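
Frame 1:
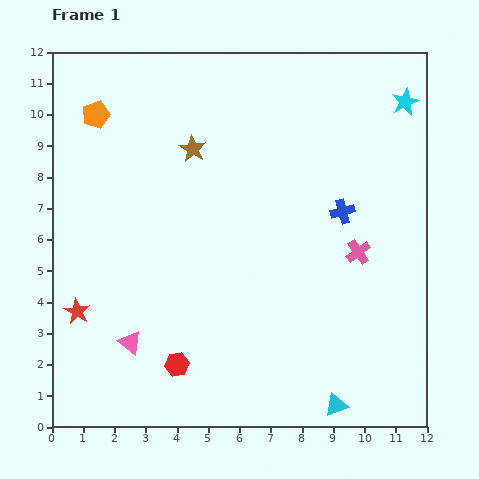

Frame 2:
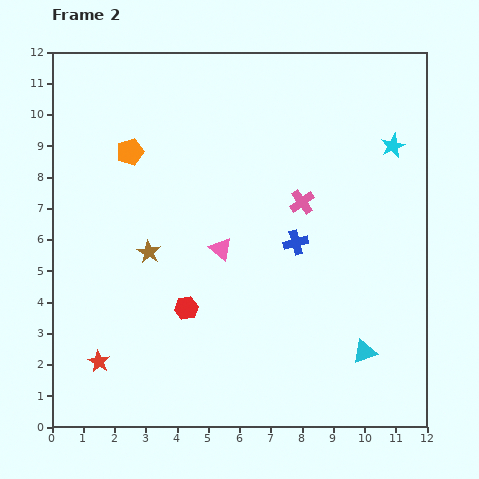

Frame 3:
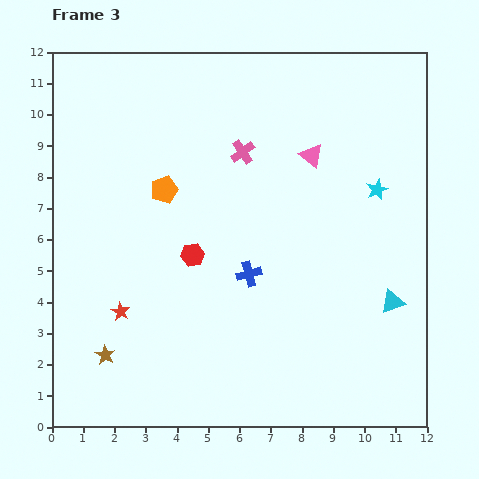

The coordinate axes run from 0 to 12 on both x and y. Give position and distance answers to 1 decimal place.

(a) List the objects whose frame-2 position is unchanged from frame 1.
none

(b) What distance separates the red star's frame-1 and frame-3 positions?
1.4

The red star moved from (0.8, 3.7) to (2.2, 3.7), a distance of √(1.4² + 0.0²) ≈ 1.4.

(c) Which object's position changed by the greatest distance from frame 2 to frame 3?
the pink triangle

(moved 4.2; next 3.6)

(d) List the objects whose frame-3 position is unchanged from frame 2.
none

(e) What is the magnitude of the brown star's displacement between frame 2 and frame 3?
3.6

The brown star moved from (3.1, 5.6) to (1.7, 2.3), a distance of √(1.4² + 3.3²) ≈ 3.6.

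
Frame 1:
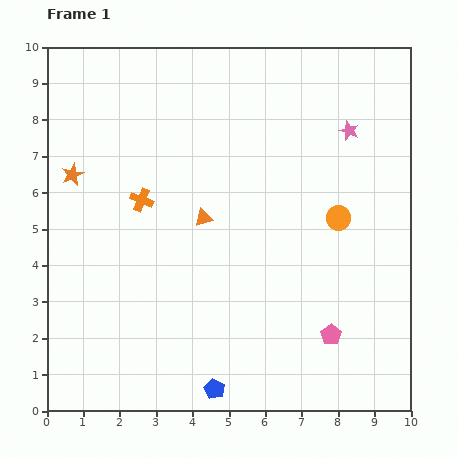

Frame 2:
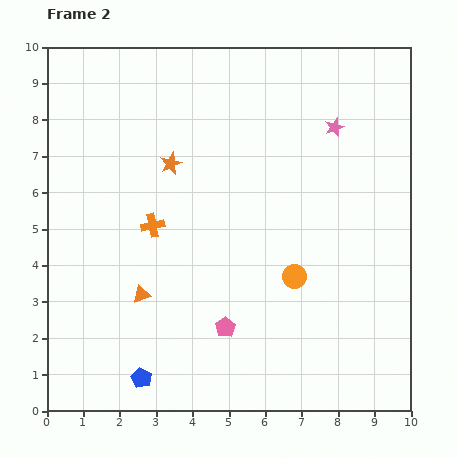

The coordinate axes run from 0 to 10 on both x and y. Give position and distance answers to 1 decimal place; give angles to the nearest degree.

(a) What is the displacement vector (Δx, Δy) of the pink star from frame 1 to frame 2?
(-0.4, 0.1)

The pink star was at (8.3, 7.7) in frame 1 and (7.9, 7.8) in frame 2.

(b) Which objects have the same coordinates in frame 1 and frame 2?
none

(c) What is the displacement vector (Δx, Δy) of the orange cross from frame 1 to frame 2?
(0.3, -0.7)

The orange cross was at (2.6, 5.8) in frame 1 and (2.9, 5.1) in frame 2.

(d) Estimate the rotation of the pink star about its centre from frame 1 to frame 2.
30° clockwise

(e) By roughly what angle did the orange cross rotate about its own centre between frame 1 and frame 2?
35° counter-clockwise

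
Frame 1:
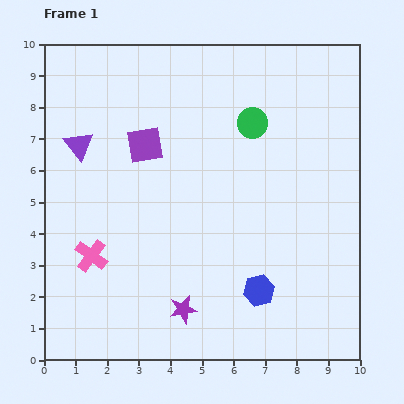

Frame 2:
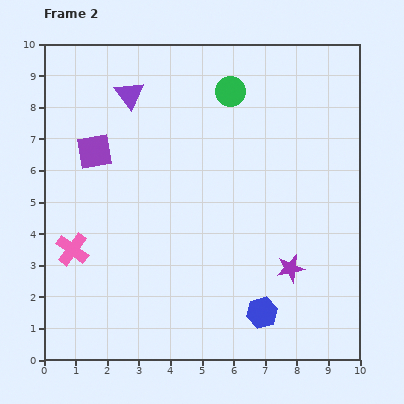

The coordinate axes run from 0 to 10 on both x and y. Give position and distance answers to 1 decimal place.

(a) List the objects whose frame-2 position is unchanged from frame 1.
none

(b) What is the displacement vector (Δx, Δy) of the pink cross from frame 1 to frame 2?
(-0.6, 0.2)

The pink cross was at (1.5, 3.3) in frame 1 and (0.9, 3.5) in frame 2.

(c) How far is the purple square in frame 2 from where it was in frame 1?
1.6

The purple square moved from (3.2, 6.8) to (1.6, 6.6), a distance of √(1.6² + 0.2²) ≈ 1.6.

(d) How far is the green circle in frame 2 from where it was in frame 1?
1.2

The green circle moved from (6.6, 7.5) to (5.9, 8.5), a distance of √(0.7² + 1.0²) ≈ 1.2.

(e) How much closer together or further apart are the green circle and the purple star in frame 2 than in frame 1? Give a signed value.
-0.4

Distance in frame 1: 6.3. Distance in frame 2: 5.9.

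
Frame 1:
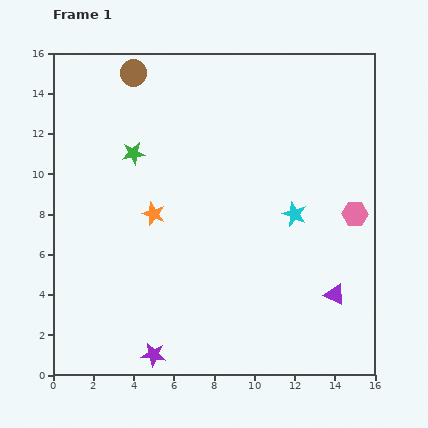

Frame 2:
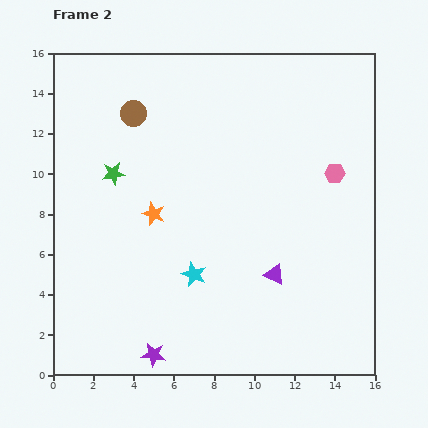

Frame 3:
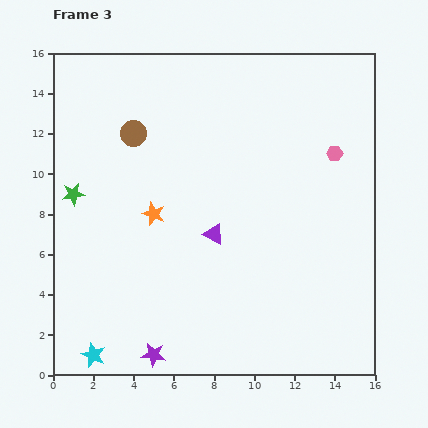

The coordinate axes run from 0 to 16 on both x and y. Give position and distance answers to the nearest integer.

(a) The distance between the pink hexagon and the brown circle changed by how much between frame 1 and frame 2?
-3

Distance in frame 1: 13. Distance in frame 2: 10.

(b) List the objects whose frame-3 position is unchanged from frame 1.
the orange star, the purple star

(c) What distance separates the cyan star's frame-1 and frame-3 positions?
12

The cyan star moved from (12, 8) to (2, 1), a distance of √(10² + 7²) ≈ 12.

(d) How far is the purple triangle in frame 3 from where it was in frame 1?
7

The purple triangle moved from (14, 4) to (8, 7), a distance of √(6² + 3²) ≈ 7.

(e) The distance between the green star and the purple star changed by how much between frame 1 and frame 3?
-1

Distance in frame 1: 10. Distance in frame 3: 9.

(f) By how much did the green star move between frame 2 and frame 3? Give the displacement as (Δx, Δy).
(-2, -1)

The green star was at (3, 10) in frame 2 and (1, 9) in frame 3.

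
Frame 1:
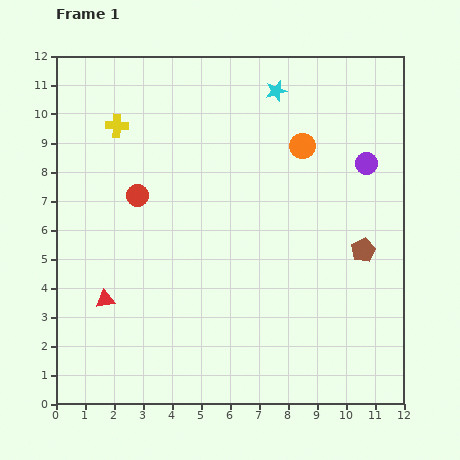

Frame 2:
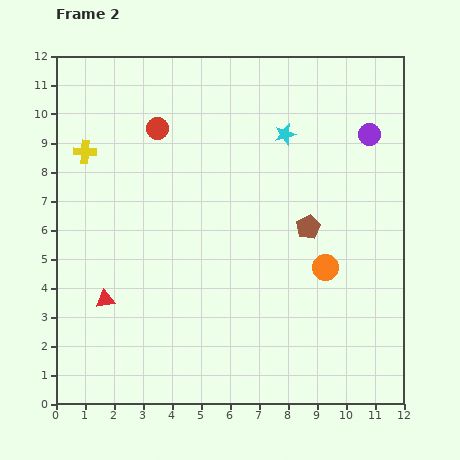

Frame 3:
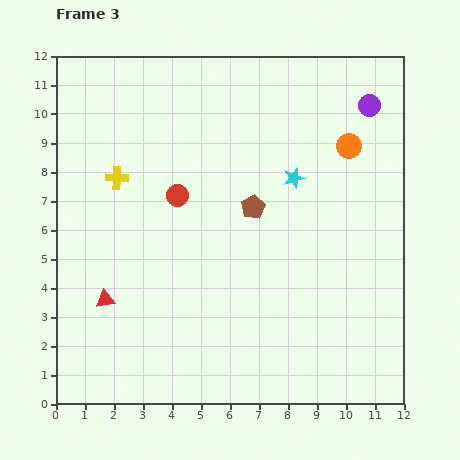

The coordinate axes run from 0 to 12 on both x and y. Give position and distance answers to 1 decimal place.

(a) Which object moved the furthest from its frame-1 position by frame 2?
the orange circle

(moved 4.3; next 2.4)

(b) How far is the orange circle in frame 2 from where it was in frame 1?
4.3

The orange circle moved from (8.5, 8.9) to (9.3, 4.7), a distance of √(0.8² + 4.2²) ≈ 4.3.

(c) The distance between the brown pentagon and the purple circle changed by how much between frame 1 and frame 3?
+2.3

Distance in frame 1: 3.0. Distance in frame 3: 5.3.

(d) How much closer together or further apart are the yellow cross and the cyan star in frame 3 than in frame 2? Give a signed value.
-0.8

Distance in frame 2: 6.9. Distance in frame 3: 6.1.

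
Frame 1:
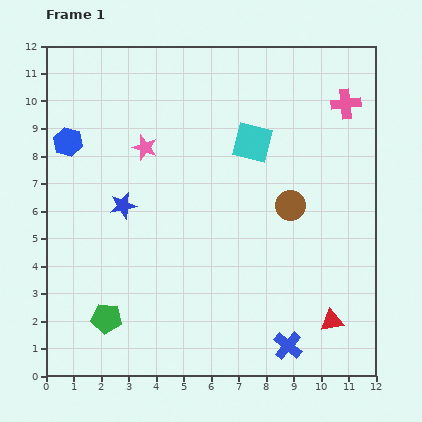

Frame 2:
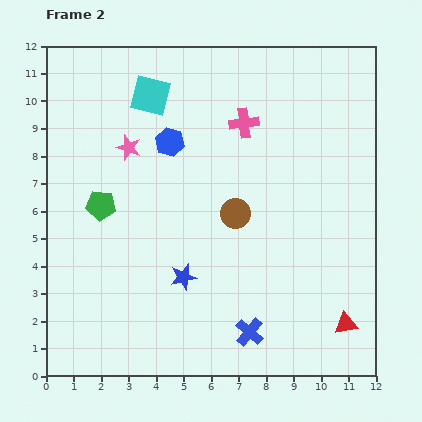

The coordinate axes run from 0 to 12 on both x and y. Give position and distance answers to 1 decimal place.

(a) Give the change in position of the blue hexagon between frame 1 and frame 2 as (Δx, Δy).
(3.7, 0.0)

The blue hexagon was at (0.8, 8.5) in frame 1 and (4.5, 8.5) in frame 2.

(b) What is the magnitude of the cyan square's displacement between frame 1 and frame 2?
4.1

The cyan square moved from (7.5, 8.5) to (3.8, 10.2), a distance of √(3.7² + 1.7²) ≈ 4.1.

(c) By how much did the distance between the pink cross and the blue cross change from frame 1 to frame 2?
-1.4

Distance in frame 1: 9.0. Distance in frame 2: 7.6.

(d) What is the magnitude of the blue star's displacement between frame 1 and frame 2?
3.4

The blue star moved from (2.8, 6.2) to (5.0, 3.6), a distance of √(2.2² + 2.6²) ≈ 3.4.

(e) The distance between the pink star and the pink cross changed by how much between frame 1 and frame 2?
-3.2

Distance in frame 1: 7.5. Distance in frame 2: 4.3.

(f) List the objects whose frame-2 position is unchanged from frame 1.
none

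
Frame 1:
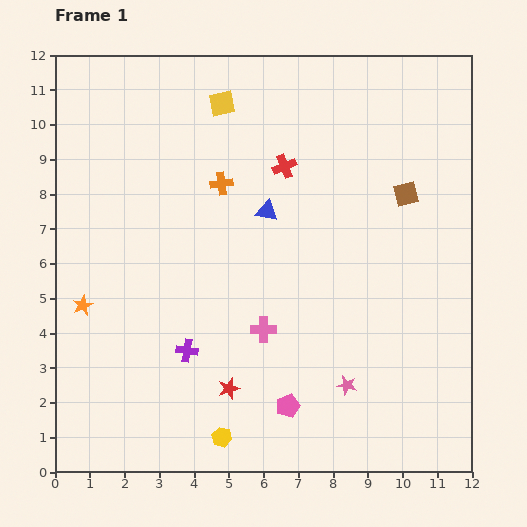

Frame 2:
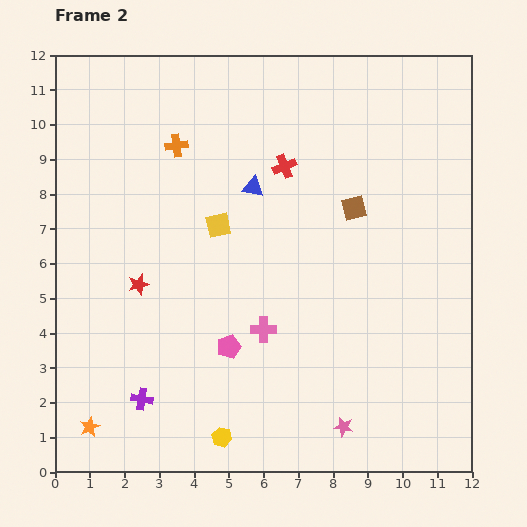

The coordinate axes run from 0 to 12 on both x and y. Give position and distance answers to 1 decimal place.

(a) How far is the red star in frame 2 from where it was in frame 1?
4.0

The red star moved from (5.0, 2.4) to (2.4, 5.4), a distance of √(2.6² + 3.0²) ≈ 4.0.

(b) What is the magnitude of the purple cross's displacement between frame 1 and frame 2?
1.9

The purple cross moved from (3.8, 3.5) to (2.5, 2.1), a distance of √(1.3² + 1.4²) ≈ 1.9.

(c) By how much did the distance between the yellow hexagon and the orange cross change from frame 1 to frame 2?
+1.2

Distance in frame 1: 7.3. Distance in frame 2: 8.5.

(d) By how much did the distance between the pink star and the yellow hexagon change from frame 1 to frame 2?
-0.4

Distance in frame 1: 3.9. Distance in frame 2: 3.5.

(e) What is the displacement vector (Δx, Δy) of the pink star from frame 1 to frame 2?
(-0.1, -1.2)

The pink star was at (8.4, 2.5) in frame 1 and (8.3, 1.3) in frame 2.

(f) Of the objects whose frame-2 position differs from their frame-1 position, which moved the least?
the blue triangle

(moved 0.8)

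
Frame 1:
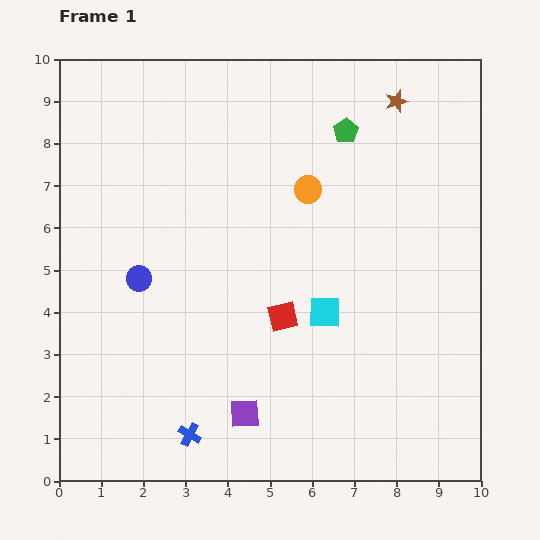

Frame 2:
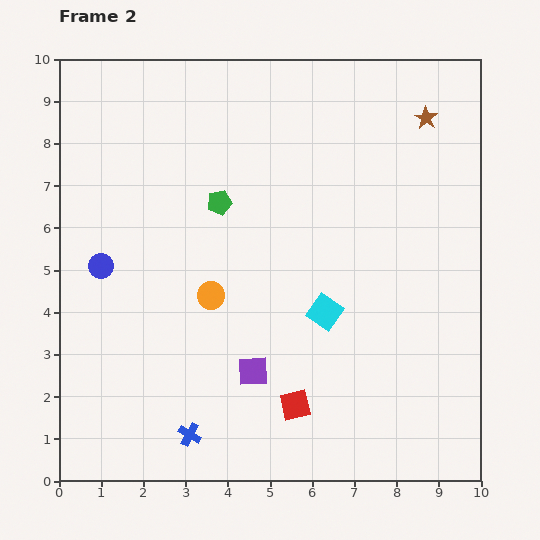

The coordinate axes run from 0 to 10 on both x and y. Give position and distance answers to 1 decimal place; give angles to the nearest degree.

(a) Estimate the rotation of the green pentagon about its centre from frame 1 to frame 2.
21° clockwise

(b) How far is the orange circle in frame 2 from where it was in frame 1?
3.4

The orange circle moved from (5.9, 6.9) to (3.6, 4.4), a distance of √(2.3² + 2.5²) ≈ 3.4.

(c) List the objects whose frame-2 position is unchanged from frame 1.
the blue cross, the cyan square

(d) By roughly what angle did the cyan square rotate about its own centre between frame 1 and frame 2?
34° clockwise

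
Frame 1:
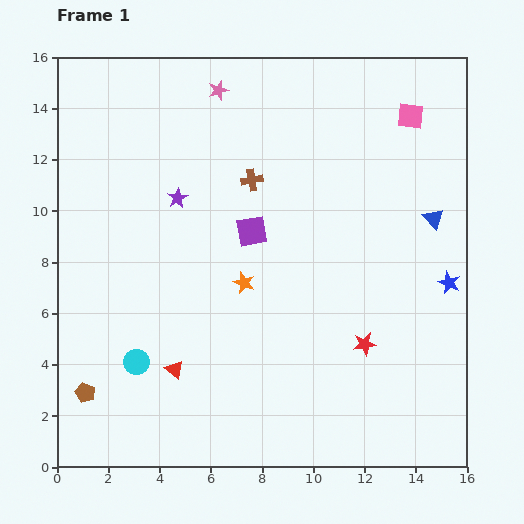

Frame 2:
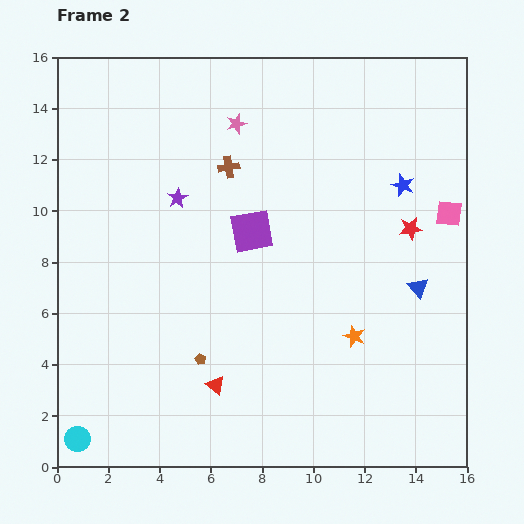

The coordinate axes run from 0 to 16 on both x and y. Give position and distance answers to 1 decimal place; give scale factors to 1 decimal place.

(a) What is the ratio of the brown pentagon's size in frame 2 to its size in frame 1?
0.6×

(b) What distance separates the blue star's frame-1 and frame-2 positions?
4.2

The blue star moved from (15.3, 7.2) to (13.5, 11.0), a distance of √(1.8² + 3.8²) ≈ 4.2.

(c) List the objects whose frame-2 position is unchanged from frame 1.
the purple square, the purple star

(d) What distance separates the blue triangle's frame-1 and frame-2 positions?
2.8

The blue triangle moved from (14.7, 9.7) to (14.1, 7.0), a distance of √(0.6² + 2.7²) ≈ 2.8.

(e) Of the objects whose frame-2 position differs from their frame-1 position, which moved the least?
the brown cross

(moved 1.0)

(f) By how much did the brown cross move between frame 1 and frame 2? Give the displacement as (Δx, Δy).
(-0.9, 0.5)

The brown cross was at (7.6, 11.2) in frame 1 and (6.7, 11.7) in frame 2.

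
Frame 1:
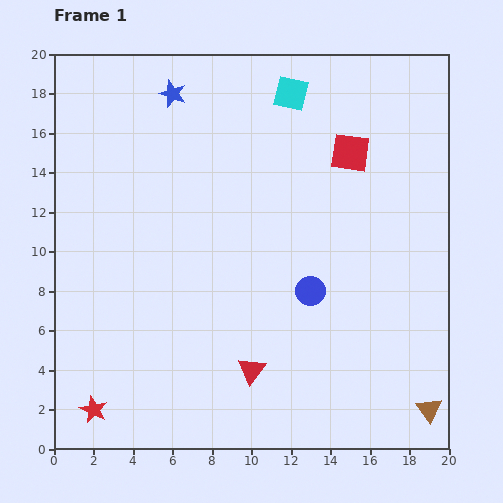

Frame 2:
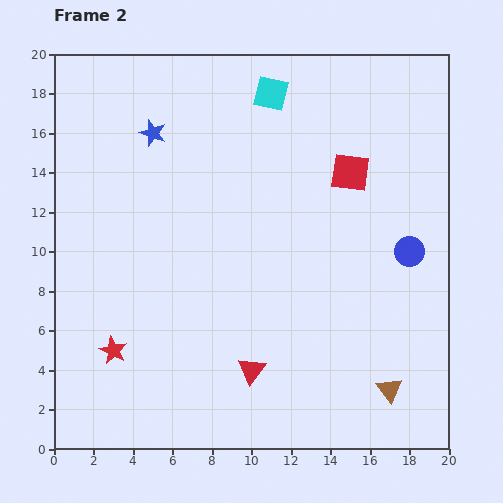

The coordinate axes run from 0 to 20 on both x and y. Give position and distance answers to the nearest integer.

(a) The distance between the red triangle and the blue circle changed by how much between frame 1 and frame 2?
+5

Distance in frame 1: 5. Distance in frame 2: 10.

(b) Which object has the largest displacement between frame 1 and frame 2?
the blue circle

(moved 5; next 3)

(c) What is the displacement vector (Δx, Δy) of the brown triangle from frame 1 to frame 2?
(-2, 1)

The brown triangle was at (19, 2) in frame 1 and (17, 3) in frame 2.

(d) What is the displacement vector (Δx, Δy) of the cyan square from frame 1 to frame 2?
(-1, 0)

The cyan square was at (12, 18) in frame 1 and (11, 18) in frame 2.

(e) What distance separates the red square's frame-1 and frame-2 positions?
1

The red square moved from (15, 15) to (15, 14), a distance of √(0² + 1²) ≈ 1.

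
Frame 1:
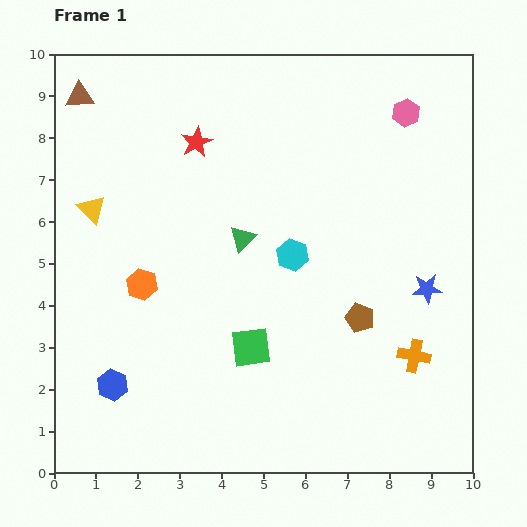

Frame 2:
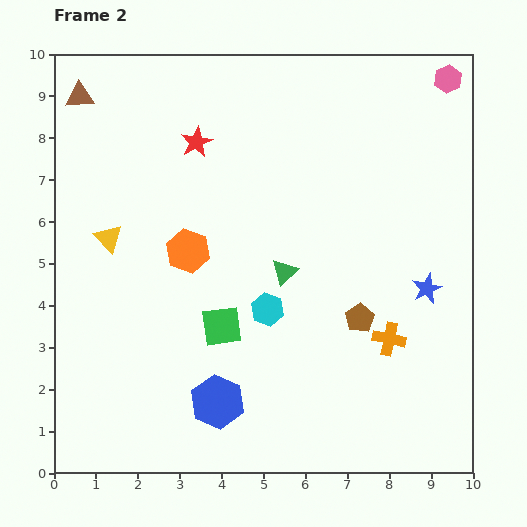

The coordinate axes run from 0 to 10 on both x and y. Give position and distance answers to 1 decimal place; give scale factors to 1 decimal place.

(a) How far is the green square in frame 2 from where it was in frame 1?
0.9

The green square moved from (4.7, 3.0) to (4.0, 3.5), a distance of √(0.7² + 0.5²) ≈ 0.9.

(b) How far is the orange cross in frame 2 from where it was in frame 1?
0.7

The orange cross moved from (8.6, 2.8) to (8.0, 3.2), a distance of √(0.6² + 0.4²) ≈ 0.7.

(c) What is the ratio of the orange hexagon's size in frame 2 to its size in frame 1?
1.4×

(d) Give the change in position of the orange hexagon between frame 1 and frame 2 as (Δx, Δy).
(1.1, 0.8)

The orange hexagon was at (2.1, 4.5) in frame 1 and (3.2, 5.3) in frame 2.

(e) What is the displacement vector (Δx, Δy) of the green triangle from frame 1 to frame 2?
(1.0, -0.8)

The green triangle was at (4.5, 5.6) in frame 1 and (5.5, 4.8) in frame 2.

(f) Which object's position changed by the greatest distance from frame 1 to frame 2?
the blue hexagon

(moved 2.5; next 1.4)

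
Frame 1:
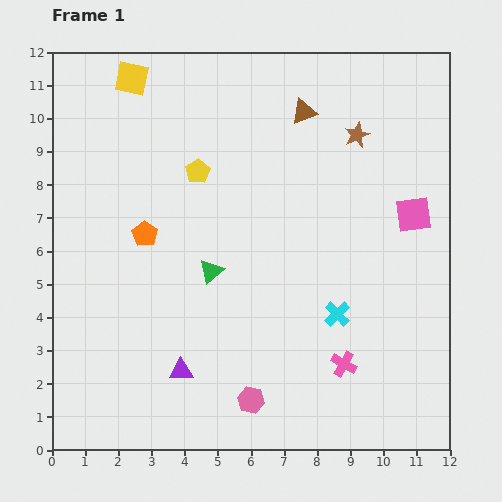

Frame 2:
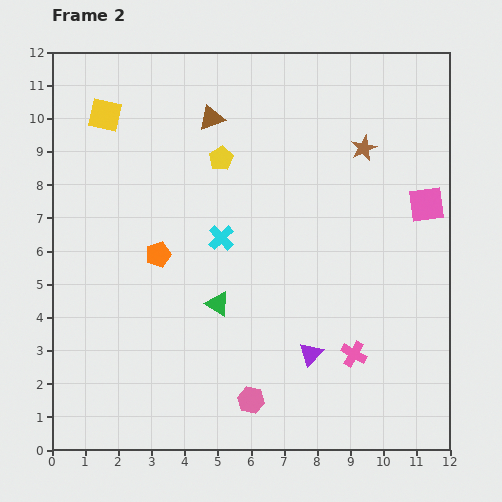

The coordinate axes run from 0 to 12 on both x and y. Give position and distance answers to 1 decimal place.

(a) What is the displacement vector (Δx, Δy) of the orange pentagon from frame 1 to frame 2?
(0.4, -0.6)

The orange pentagon was at (2.8, 6.5) in frame 1 and (3.2, 5.9) in frame 2.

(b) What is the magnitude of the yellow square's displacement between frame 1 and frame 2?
1.4

The yellow square moved from (2.4, 11.2) to (1.6, 10.1), a distance of √(0.8² + 1.1²) ≈ 1.4.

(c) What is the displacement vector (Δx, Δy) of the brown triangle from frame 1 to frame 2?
(-2.8, -0.2)

The brown triangle was at (7.6, 10.2) in frame 1 and (4.8, 10.0) in frame 2.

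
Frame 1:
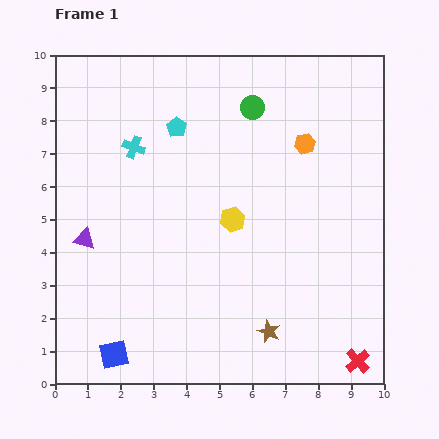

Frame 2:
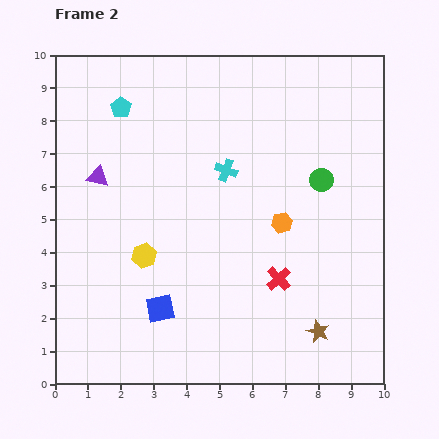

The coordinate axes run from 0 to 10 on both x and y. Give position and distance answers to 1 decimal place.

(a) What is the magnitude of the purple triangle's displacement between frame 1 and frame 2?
1.9

The purple triangle moved from (0.9, 4.4) to (1.3, 6.3), a distance of √(0.4² + 1.9²) ≈ 1.9.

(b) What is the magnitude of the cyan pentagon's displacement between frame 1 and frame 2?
1.8

The cyan pentagon moved from (3.7, 7.8) to (2.0, 8.4), a distance of √(1.7² + 0.6²) ≈ 1.8.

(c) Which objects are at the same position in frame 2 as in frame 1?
none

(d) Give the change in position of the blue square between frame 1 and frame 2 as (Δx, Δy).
(1.4, 1.4)

The blue square was at (1.8, 0.9) in frame 1 and (3.2, 2.3) in frame 2.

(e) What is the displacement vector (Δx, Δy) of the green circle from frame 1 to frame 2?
(2.1, -2.2)

The green circle was at (6.0, 8.4) in frame 1 and (8.1, 6.2) in frame 2.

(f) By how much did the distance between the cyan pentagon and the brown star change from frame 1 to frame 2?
+2.3

Distance in frame 1: 6.8. Distance in frame 2: 9.1.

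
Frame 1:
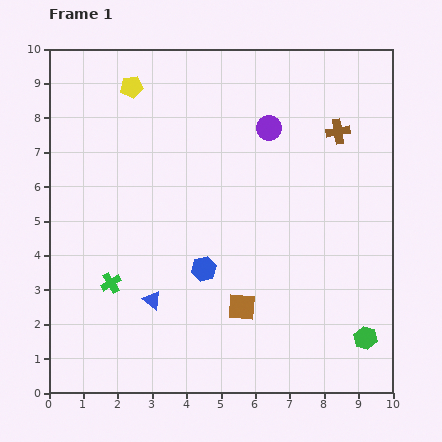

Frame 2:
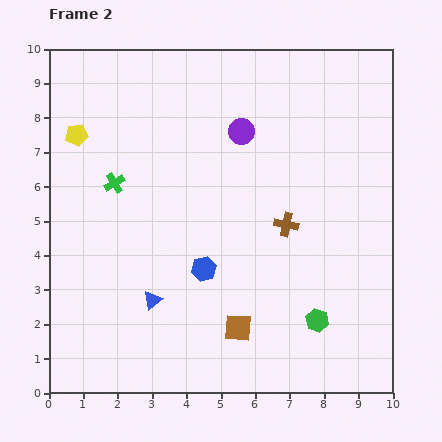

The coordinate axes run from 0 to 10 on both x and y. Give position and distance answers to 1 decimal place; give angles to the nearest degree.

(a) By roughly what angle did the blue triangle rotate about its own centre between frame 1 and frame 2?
45° clockwise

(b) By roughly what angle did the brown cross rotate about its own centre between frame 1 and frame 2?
21° clockwise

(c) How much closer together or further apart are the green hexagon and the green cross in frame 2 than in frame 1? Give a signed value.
-0.5

Distance in frame 1: 7.6. Distance in frame 2: 7.1.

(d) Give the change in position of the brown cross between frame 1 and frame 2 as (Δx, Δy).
(-1.5, -2.7)

The brown cross was at (8.4, 7.6) in frame 1 and (6.9, 4.9) in frame 2.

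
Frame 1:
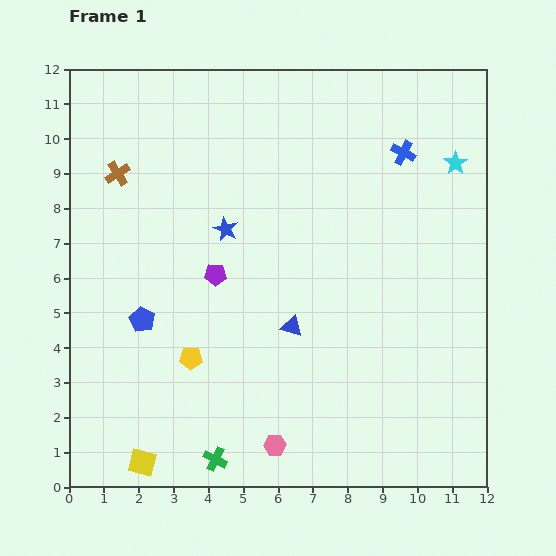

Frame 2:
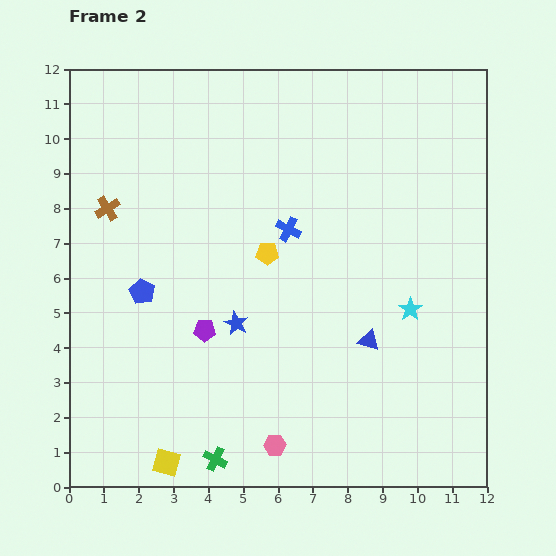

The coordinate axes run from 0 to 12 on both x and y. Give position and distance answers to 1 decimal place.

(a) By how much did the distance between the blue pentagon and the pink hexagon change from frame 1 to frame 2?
+0.6

Distance in frame 1: 5.2. Distance in frame 2: 5.8.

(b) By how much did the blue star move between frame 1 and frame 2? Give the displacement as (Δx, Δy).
(0.3, -2.7)

The blue star was at (4.5, 7.4) in frame 1 and (4.8, 4.7) in frame 2.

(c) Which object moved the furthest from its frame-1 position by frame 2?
the cyan star

(moved 4.4; next 4.0)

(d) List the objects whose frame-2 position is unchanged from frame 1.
the green cross, the pink hexagon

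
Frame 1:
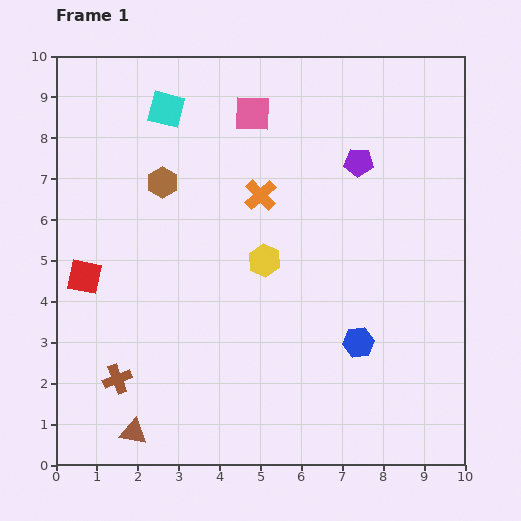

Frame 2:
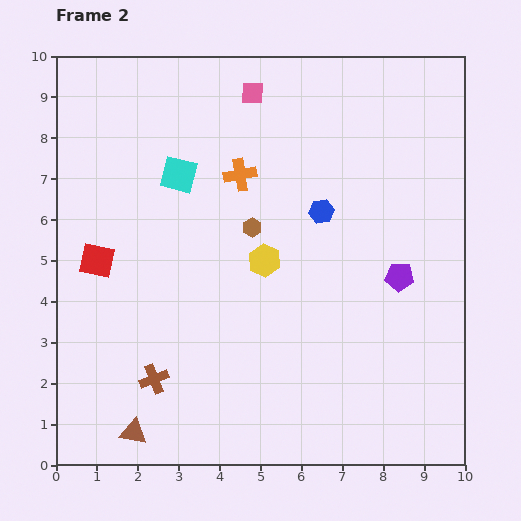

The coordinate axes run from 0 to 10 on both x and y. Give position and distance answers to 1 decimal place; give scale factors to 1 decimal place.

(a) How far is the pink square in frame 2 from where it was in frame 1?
0.5

The pink square moved from (4.8, 8.6) to (4.8, 9.1), a distance of √(0.0² + 0.5²) ≈ 0.5.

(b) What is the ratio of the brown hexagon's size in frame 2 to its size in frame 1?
0.6×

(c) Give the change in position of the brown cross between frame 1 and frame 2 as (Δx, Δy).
(0.9, 0.0)

The brown cross was at (1.5, 2.1) in frame 1 and (2.4, 2.1) in frame 2.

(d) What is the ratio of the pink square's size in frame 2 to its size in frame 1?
0.6×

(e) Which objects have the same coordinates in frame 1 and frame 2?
the brown triangle, the yellow hexagon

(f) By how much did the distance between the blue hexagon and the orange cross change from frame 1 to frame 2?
-2.1

Distance in frame 1: 4.3. Distance in frame 2: 2.2.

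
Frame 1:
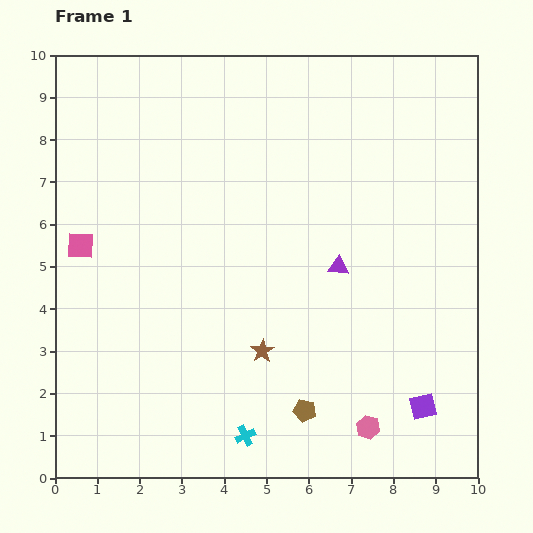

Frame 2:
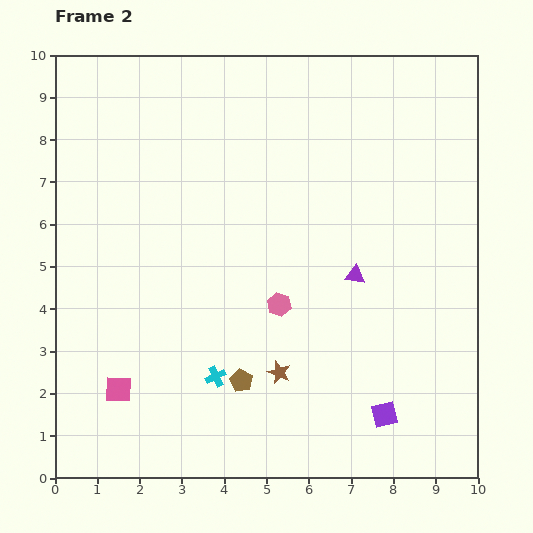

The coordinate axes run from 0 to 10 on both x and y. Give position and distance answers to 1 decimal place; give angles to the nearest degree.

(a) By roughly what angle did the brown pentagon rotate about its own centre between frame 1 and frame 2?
18° clockwise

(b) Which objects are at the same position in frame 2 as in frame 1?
none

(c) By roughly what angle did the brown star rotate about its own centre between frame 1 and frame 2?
19° counter-clockwise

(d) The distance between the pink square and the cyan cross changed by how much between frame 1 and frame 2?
-3.7

Distance in frame 1: 6.0. Distance in frame 2: 2.3.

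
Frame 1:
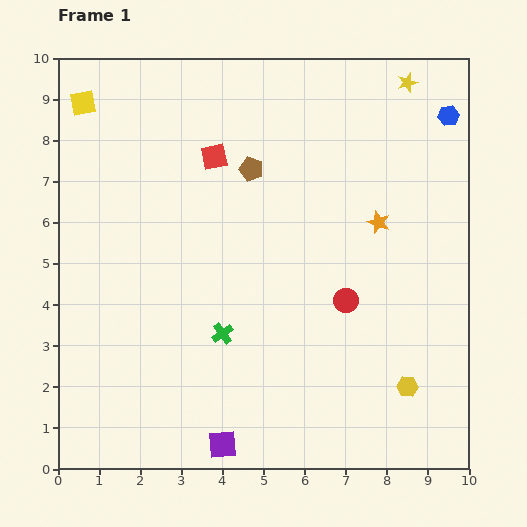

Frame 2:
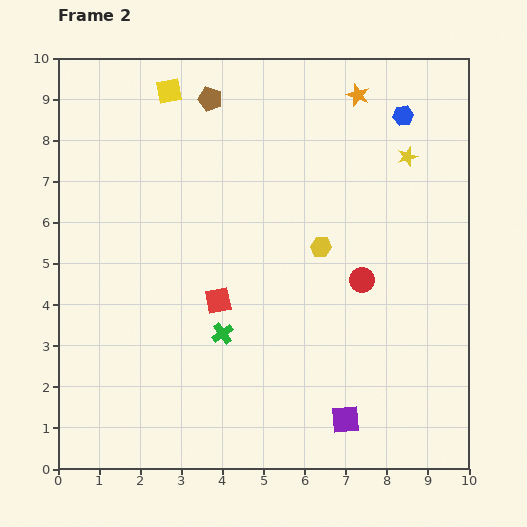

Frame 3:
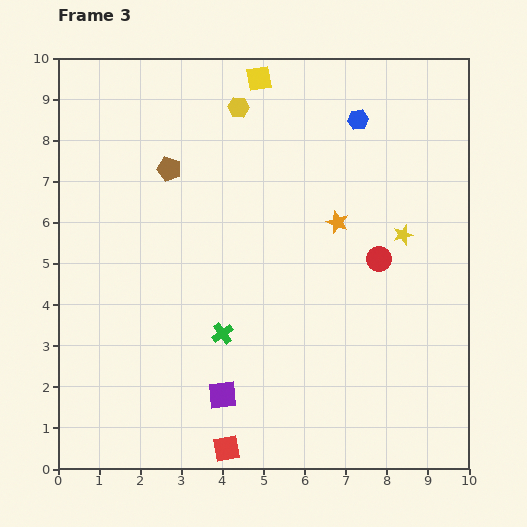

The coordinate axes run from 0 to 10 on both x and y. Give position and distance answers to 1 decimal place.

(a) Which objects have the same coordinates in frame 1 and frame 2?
the green cross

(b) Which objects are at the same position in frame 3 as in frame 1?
the green cross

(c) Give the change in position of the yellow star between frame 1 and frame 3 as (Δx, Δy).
(-0.1, -3.7)

The yellow star was at (8.5, 9.4) in frame 1 and (8.4, 5.7) in frame 3.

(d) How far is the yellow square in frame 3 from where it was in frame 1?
4.3

The yellow square moved from (0.6, 8.9) to (4.9, 9.5), a distance of √(4.3² + 0.6²) ≈ 4.3.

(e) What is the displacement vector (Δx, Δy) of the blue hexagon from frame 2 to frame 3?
(-1.1, -0.1)

The blue hexagon was at (8.4, 8.6) in frame 2 and (7.3, 8.5) in frame 3.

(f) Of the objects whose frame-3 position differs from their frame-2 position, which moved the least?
the red circle

(moved 0.6)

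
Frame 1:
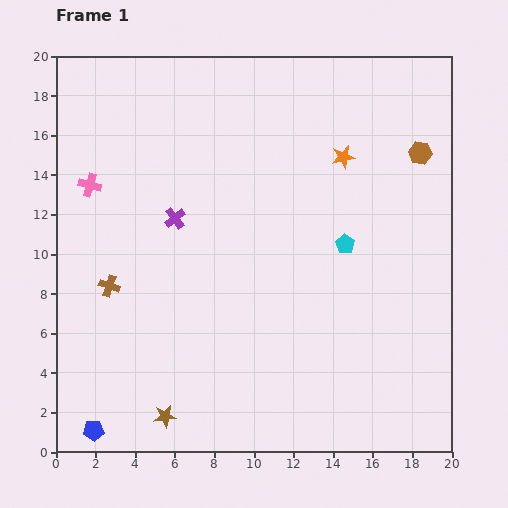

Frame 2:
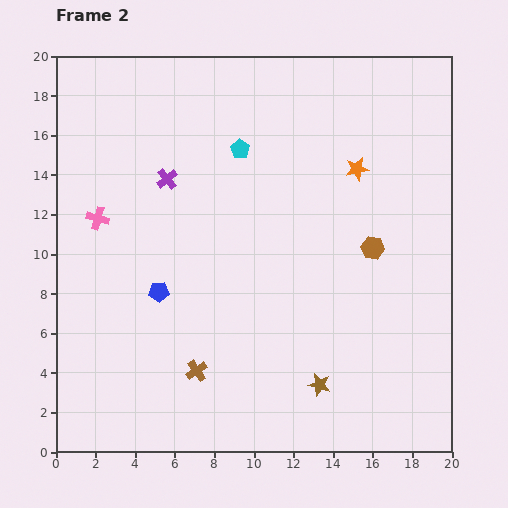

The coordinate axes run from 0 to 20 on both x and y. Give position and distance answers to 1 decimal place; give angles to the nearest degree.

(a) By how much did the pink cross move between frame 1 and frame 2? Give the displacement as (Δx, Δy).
(0.4, -1.7)

The pink cross was at (1.7, 13.5) in frame 1 and (2.1, 11.8) in frame 2.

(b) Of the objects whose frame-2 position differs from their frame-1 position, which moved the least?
the orange star

(moved 0.9)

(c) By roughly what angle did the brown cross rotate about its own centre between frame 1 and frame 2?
38° clockwise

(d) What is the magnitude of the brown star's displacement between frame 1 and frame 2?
8.0

The brown star moved from (5.5, 1.8) to (13.3, 3.4), a distance of √(7.8² + 1.6²) ≈ 8.0.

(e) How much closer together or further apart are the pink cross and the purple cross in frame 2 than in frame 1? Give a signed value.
-0.6

Distance in frame 1: 4.6. Distance in frame 2: 4.0.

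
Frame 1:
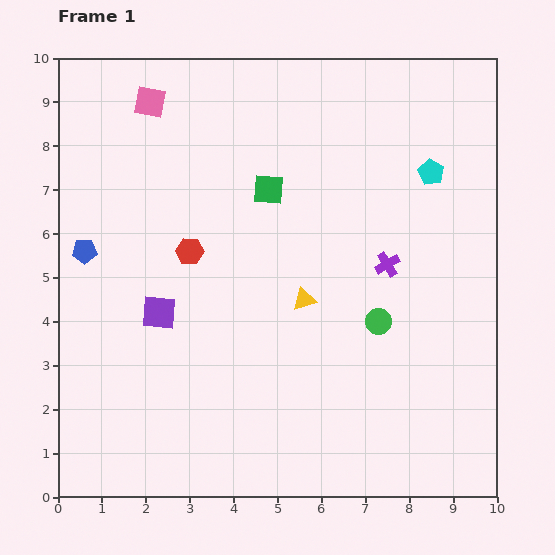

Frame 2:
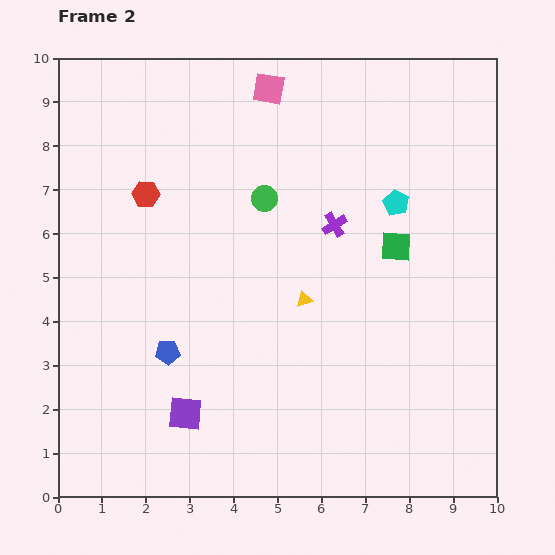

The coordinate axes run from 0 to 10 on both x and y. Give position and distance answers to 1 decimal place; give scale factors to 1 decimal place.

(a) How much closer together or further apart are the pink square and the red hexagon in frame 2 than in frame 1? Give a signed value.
+0.2

Distance in frame 1: 3.5. Distance in frame 2: 3.7.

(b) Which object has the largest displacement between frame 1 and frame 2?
the green circle

(moved 3.8; next 3.2)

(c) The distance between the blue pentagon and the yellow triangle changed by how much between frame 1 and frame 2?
-1.8

Distance in frame 1: 5.1. Distance in frame 2: 3.3.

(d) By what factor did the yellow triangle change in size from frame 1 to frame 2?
0.7×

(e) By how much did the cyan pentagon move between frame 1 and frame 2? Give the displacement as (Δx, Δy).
(-0.8, -0.7)

The cyan pentagon was at (8.5, 7.4) in frame 1 and (7.7, 6.7) in frame 2.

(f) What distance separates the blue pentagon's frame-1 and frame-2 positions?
3.0

The blue pentagon moved from (0.6, 5.6) to (2.5, 3.3), a distance of √(1.9² + 2.3²) ≈ 3.0.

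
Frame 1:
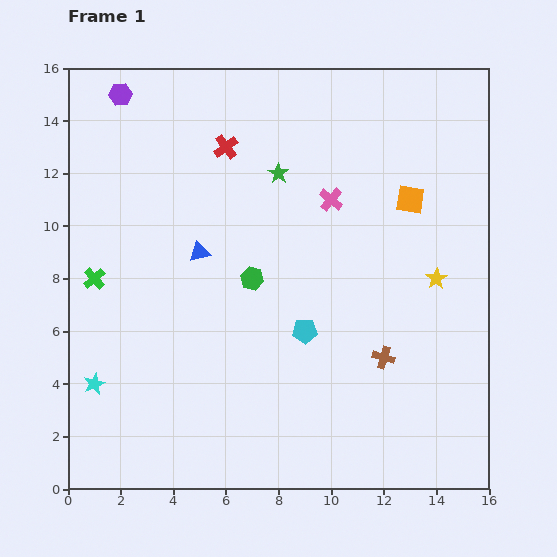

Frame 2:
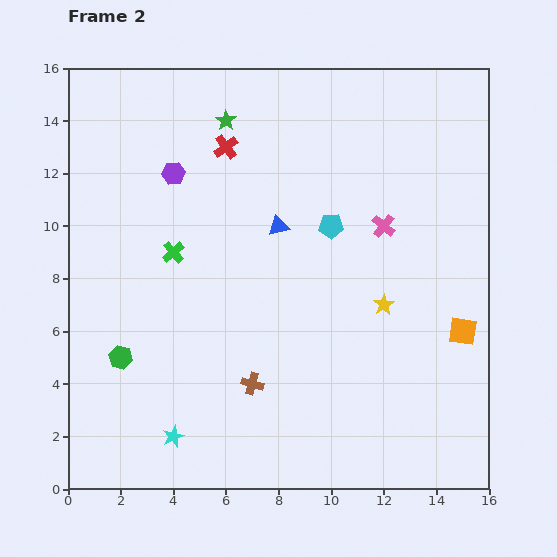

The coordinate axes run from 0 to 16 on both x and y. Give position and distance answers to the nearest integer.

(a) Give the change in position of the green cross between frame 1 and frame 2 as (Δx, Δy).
(3, 1)

The green cross was at (1, 8) in frame 1 and (4, 9) in frame 2.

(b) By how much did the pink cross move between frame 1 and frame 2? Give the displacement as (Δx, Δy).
(2, -1)

The pink cross was at (10, 11) in frame 1 and (12, 10) in frame 2.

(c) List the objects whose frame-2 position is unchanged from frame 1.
the red cross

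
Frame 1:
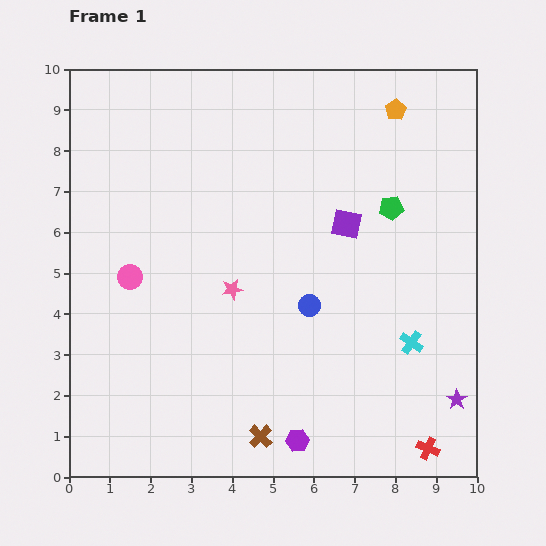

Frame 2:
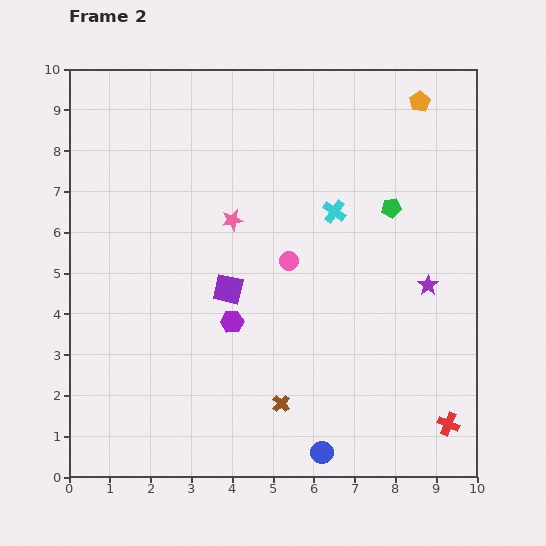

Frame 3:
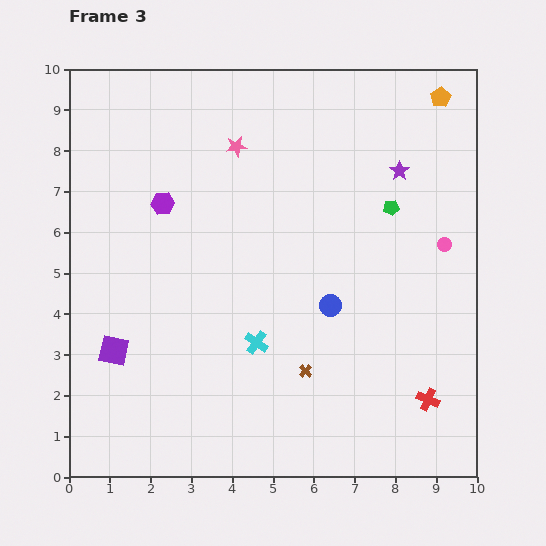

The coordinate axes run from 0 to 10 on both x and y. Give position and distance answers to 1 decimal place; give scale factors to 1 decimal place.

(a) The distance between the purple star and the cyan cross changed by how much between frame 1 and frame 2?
+1.1

Distance in frame 1: 1.8. Distance in frame 2: 2.9.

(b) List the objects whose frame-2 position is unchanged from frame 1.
the green pentagon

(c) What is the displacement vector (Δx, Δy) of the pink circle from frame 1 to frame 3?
(7.7, 0.8)

The pink circle was at (1.5, 4.9) in frame 1 and (9.2, 5.7) in frame 3.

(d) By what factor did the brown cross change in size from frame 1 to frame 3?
0.6×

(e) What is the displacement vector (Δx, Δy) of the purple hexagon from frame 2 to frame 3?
(-1.7, 2.9)

The purple hexagon was at (4.0, 3.8) in frame 2 and (2.3, 6.7) in frame 3.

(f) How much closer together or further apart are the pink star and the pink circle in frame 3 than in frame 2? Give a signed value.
+3.9

Distance in frame 2: 1.7. Distance in frame 3: 5.6.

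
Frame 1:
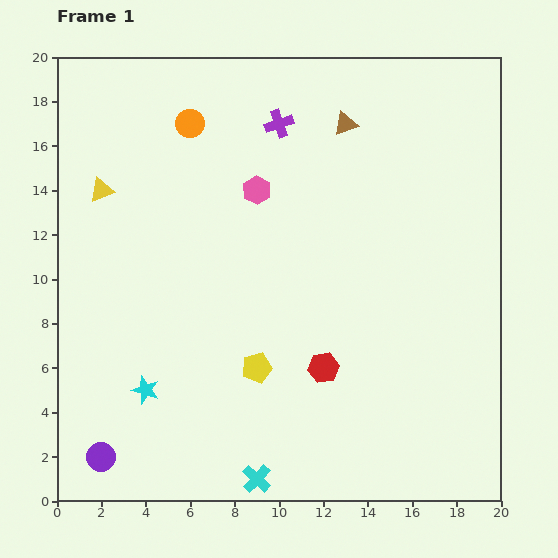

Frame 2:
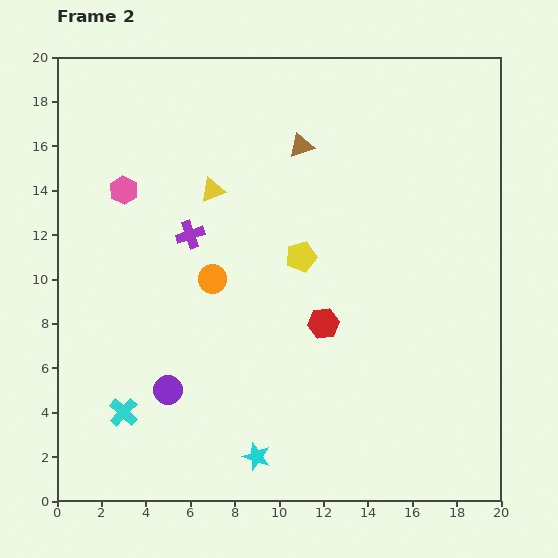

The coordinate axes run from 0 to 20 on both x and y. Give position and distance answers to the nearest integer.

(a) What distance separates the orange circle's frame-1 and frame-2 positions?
7

The orange circle moved from (6, 17) to (7, 10), a distance of √(1² + 7²) ≈ 7.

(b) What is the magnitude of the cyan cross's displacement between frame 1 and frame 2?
7

The cyan cross moved from (9, 1) to (3, 4), a distance of √(6² + 3²) ≈ 7.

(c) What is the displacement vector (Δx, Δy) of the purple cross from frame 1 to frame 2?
(-4, -5)

The purple cross was at (10, 17) in frame 1 and (6, 12) in frame 2.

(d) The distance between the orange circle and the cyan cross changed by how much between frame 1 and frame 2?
-9

Distance in frame 1: 16. Distance in frame 2: 7.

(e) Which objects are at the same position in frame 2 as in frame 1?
none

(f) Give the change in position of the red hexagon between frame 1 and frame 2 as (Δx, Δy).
(0, 2)

The red hexagon was at (12, 6) in frame 1 and (12, 8) in frame 2.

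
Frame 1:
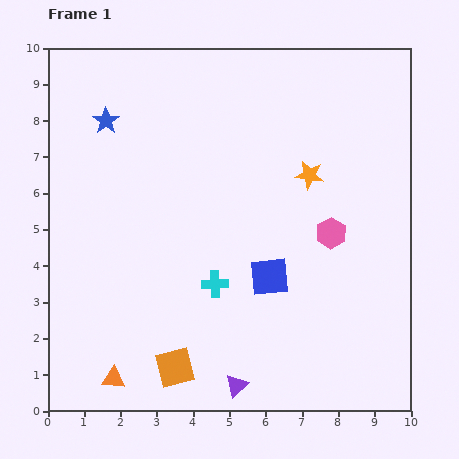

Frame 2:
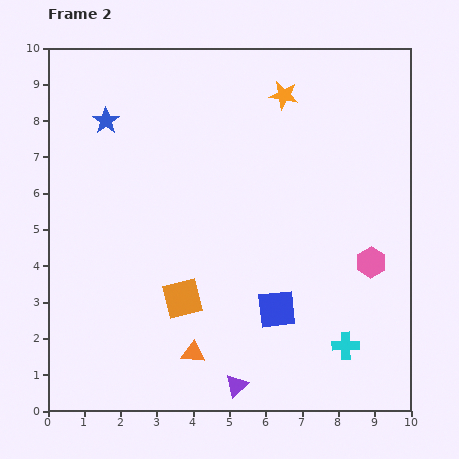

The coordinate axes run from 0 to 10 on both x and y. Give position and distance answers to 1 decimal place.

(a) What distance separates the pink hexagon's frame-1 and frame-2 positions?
1.4

The pink hexagon moved from (7.8, 4.9) to (8.9, 4.1), a distance of √(1.1² + 0.8²) ≈ 1.4.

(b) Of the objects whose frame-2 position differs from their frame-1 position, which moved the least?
the blue square

(moved 0.9)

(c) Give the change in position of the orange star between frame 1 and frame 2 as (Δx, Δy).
(-0.7, 2.2)

The orange star was at (7.2, 6.5) in frame 1 and (6.5, 8.7) in frame 2.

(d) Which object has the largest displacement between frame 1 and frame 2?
the cyan cross

(moved 4.0; next 2.3)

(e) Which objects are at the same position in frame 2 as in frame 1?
the purple triangle, the blue star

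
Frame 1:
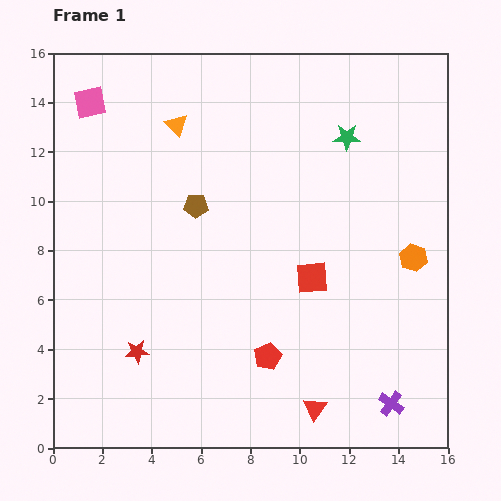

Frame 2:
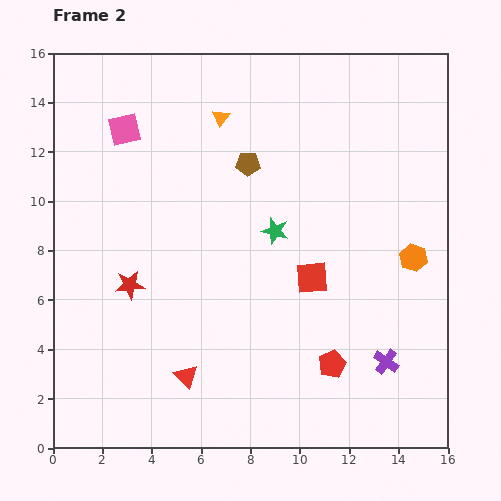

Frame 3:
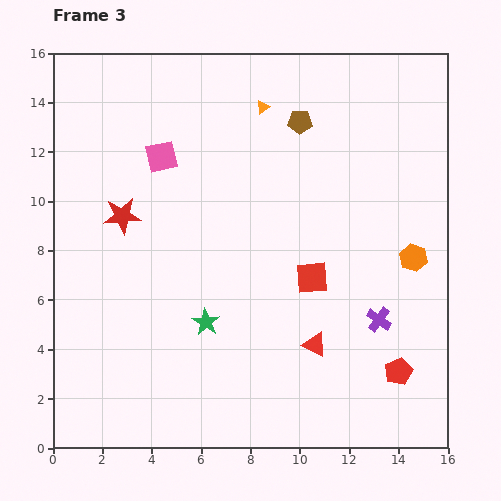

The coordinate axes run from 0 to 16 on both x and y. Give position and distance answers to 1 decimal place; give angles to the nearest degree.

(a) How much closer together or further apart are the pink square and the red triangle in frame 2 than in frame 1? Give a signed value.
-5.1

Distance in frame 1: 15.4. Distance in frame 2: 10.3.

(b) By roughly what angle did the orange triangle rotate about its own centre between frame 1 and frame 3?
41° clockwise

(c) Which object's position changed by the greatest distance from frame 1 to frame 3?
the green star

(moved 9.4; next 5.5)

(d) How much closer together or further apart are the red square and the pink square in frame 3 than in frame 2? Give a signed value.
-1.9

Distance in frame 2: 9.7. Distance in frame 3: 7.8.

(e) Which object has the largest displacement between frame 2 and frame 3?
the red triangle

(moved 5.4; next 4.6)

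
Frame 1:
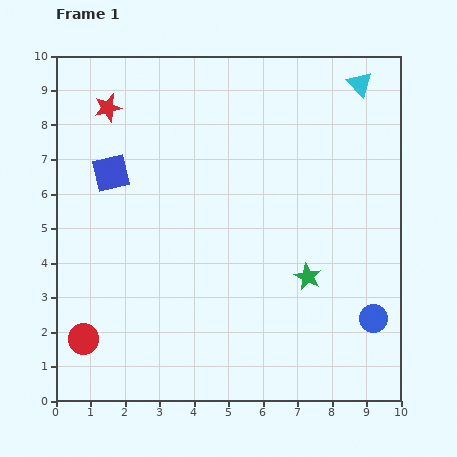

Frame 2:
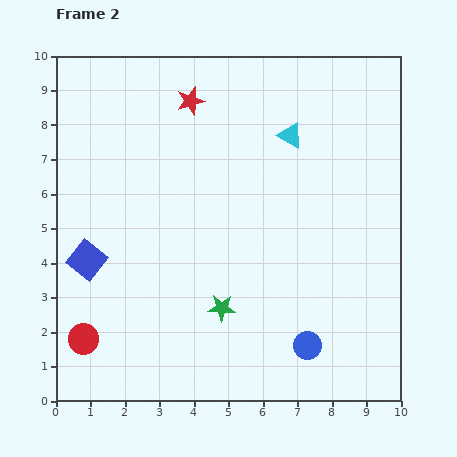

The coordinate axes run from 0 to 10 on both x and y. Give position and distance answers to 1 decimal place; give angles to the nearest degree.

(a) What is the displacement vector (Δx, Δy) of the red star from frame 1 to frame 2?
(2.4, 0.2)

The red star was at (1.5, 8.5) in frame 1 and (3.9, 8.7) in frame 2.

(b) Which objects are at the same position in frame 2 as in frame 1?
the red circle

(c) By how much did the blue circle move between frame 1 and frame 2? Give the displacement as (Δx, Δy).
(-1.9, -0.8)

The blue circle was at (9.2, 2.4) in frame 1 and (7.3, 1.6) in frame 2.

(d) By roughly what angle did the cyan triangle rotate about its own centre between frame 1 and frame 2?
18° counter-clockwise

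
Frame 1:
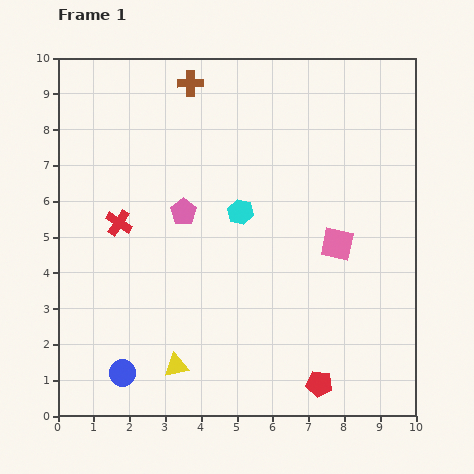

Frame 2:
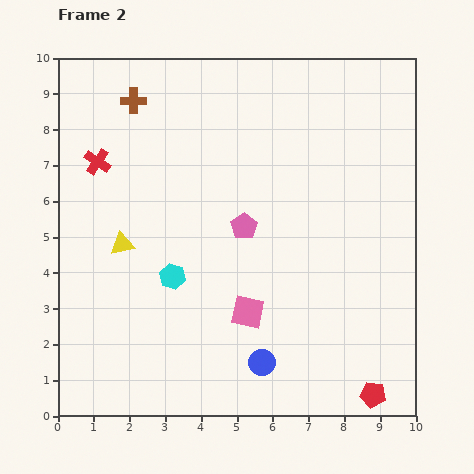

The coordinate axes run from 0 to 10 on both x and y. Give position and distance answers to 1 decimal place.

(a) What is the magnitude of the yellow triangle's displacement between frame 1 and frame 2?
3.7

The yellow triangle moved from (3.3, 1.4) to (1.8, 4.8), a distance of √(1.5² + 3.4²) ≈ 3.7.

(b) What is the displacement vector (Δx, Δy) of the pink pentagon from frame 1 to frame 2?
(1.7, -0.4)

The pink pentagon was at (3.5, 5.7) in frame 1 and (5.2, 5.3) in frame 2.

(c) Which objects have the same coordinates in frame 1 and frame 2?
none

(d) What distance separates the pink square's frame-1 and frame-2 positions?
3.1

The pink square moved from (7.8, 4.8) to (5.3, 2.9), a distance of √(2.5² + 1.9²) ≈ 3.1.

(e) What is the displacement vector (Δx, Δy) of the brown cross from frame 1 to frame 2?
(-1.6, -0.5)

The brown cross was at (3.7, 9.3) in frame 1 and (2.1, 8.8) in frame 2.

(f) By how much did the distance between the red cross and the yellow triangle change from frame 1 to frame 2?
-1.9

Distance in frame 1: 4.3. Distance in frame 2: 2.4.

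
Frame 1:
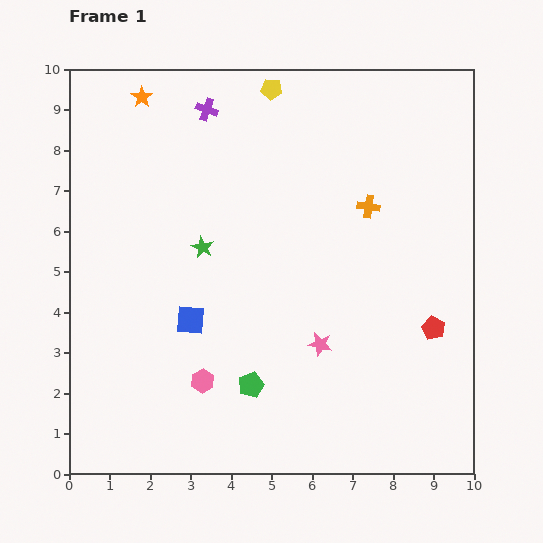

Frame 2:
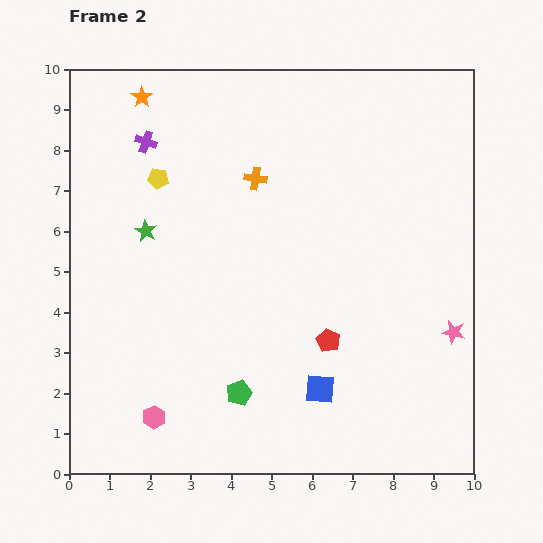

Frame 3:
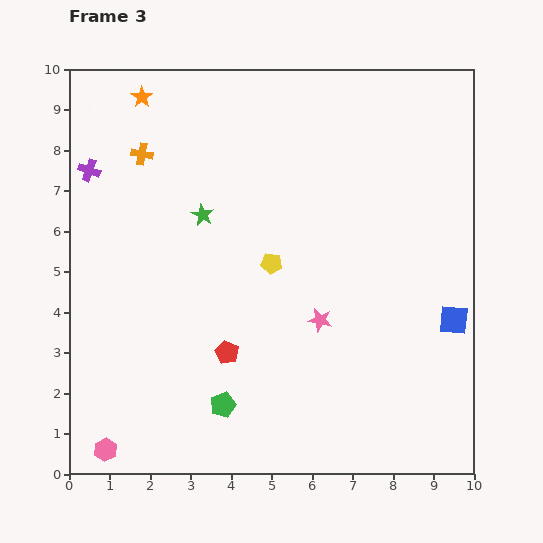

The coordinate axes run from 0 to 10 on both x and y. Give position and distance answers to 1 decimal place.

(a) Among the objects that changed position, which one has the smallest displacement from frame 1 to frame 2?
the green pentagon

(moved 0.4)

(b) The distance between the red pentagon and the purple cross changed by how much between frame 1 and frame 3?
-2.2

Distance in frame 1: 7.8. Distance in frame 3: 5.6.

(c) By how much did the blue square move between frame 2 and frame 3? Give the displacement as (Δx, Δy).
(3.3, 1.7)

The blue square was at (6.2, 2.1) in frame 2 and (9.5, 3.8) in frame 3.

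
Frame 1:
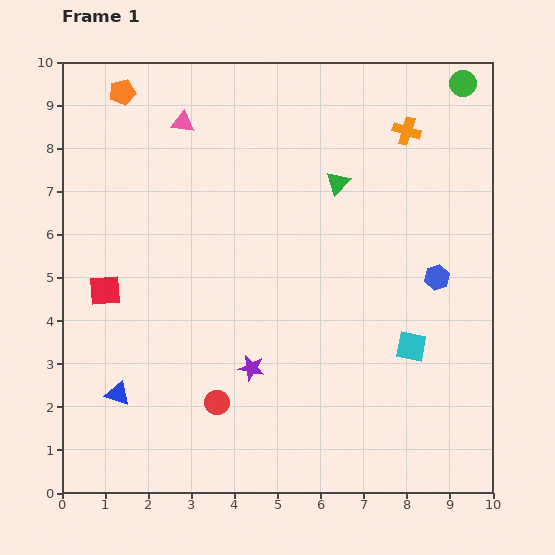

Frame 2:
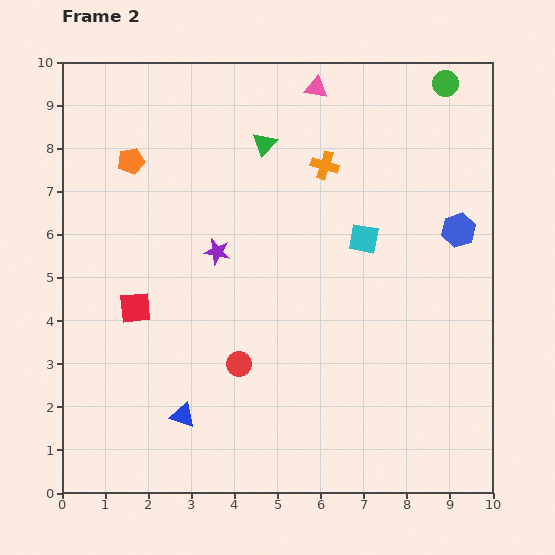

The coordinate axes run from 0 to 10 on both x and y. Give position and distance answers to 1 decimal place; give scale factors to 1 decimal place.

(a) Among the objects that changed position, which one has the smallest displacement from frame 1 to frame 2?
the green circle

(moved 0.4)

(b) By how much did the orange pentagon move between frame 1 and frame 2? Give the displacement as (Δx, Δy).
(0.2, -1.6)

The orange pentagon was at (1.4, 9.3) in frame 1 and (1.6, 7.7) in frame 2.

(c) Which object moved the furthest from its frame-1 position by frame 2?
the pink triangle

(moved 3.2; next 2.8)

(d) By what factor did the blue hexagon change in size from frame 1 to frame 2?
1.4×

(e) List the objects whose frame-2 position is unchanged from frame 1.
none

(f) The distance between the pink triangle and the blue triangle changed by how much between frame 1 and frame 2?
+1.7

Distance in frame 1: 6.5. Distance in frame 2: 8.2.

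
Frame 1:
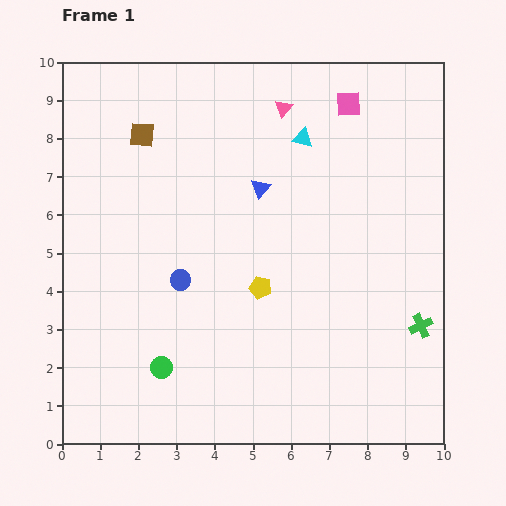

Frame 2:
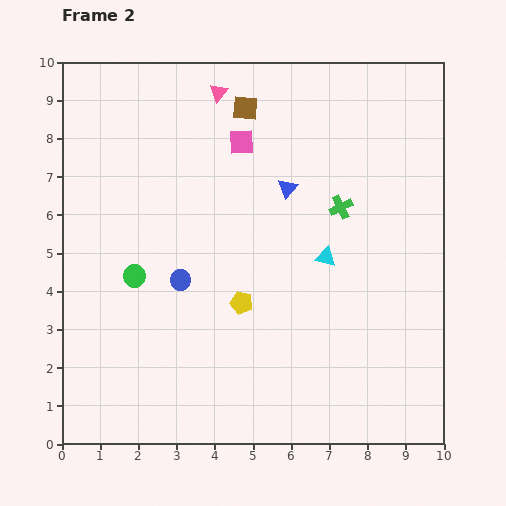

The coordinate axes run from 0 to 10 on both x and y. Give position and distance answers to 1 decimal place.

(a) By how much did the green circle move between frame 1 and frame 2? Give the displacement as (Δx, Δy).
(-0.7, 2.4)

The green circle was at (2.6, 2.0) in frame 1 and (1.9, 4.4) in frame 2.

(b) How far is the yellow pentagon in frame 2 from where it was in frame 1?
0.6

The yellow pentagon moved from (5.2, 4.1) to (4.7, 3.7), a distance of √(0.5² + 0.4²) ≈ 0.6.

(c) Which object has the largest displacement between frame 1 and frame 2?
the green cross

(moved 3.7; next 3.2)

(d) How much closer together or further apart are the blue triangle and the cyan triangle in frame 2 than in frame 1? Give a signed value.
+0.4

Distance in frame 1: 1.7. Distance in frame 2: 2.1.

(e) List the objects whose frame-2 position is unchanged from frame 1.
the blue circle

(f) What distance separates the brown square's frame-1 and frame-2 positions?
2.8

The brown square moved from (2.1, 8.1) to (4.8, 8.8), a distance of √(2.7² + 0.7²) ≈ 2.8.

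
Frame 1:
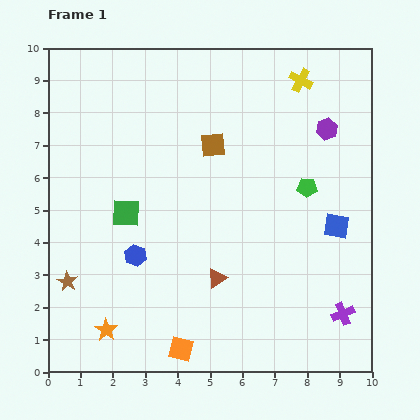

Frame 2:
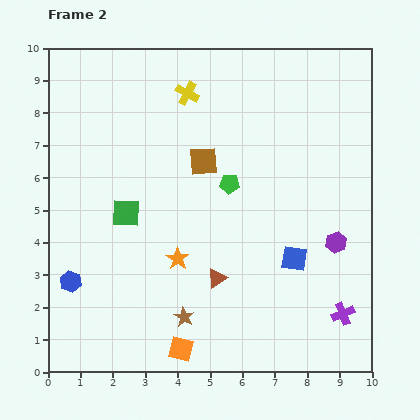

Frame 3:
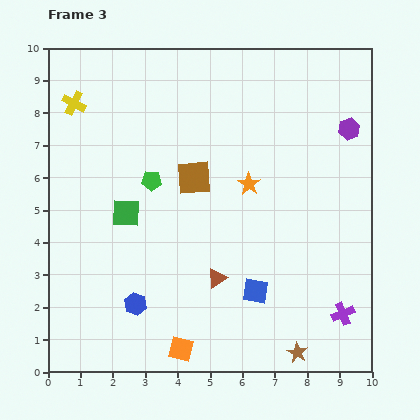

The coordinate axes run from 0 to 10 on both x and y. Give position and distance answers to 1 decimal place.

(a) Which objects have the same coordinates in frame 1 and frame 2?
the orange square, the purple cross, the green square, the brown triangle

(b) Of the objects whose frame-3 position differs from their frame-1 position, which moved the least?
the purple hexagon

(moved 0.7)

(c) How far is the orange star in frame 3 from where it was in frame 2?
3.2

The orange star moved from (4.0, 3.5) to (6.2, 5.8), a distance of √(2.2² + 2.3²) ≈ 3.2.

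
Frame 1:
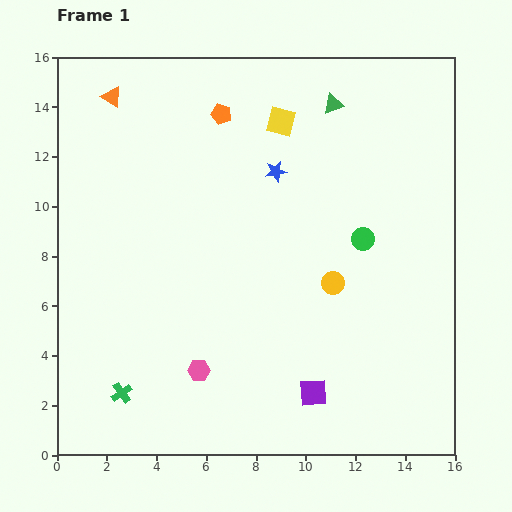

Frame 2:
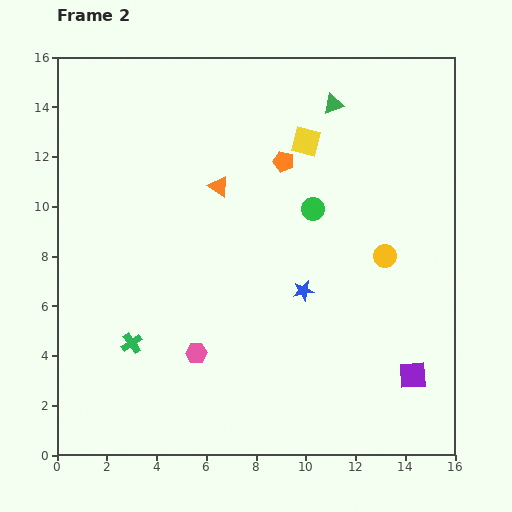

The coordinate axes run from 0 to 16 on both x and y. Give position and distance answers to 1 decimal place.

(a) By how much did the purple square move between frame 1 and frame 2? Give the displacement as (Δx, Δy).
(4.0, 0.7)

The purple square was at (10.3, 2.5) in frame 1 and (14.3, 3.2) in frame 2.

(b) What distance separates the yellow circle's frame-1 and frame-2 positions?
2.4

The yellow circle moved from (11.1, 6.9) to (13.2, 8.0), a distance of √(2.1² + 1.1²) ≈ 2.4.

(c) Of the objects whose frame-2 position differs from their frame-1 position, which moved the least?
the pink hexagon

(moved 0.7)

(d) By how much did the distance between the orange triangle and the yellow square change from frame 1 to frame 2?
-3.0

Distance in frame 1: 6.9. Distance in frame 2: 3.9.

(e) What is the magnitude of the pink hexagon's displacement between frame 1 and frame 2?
0.7

The pink hexagon moved from (5.7, 3.4) to (5.6, 4.1), a distance of √(0.1² + 0.7²) ≈ 0.7.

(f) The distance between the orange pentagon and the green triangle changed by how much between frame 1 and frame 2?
-1.5

Distance in frame 1: 4.5. Distance in frame 2: 3.0.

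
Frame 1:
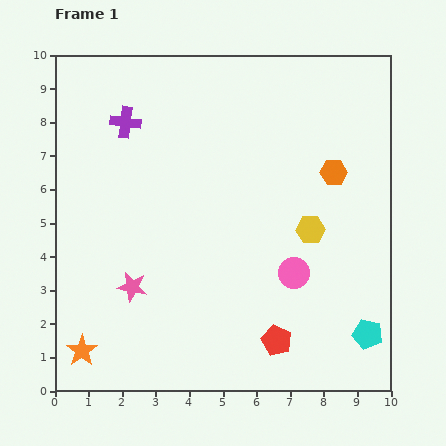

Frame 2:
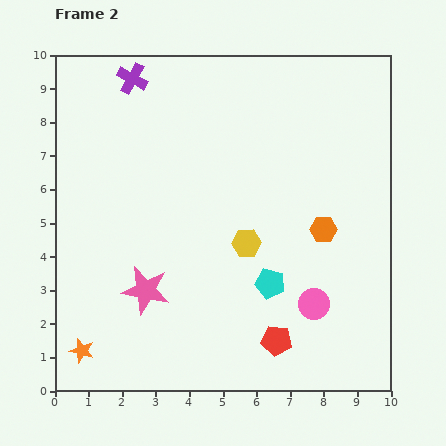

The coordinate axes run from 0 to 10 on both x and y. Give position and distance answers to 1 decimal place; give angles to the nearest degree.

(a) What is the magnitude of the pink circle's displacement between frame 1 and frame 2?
1.1

The pink circle moved from (7.1, 3.5) to (7.7, 2.6), a distance of √(0.6² + 0.9²) ≈ 1.1.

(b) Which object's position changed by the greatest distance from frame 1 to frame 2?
the cyan pentagon

(moved 3.3; next 1.9)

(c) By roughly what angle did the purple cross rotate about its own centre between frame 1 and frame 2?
22° clockwise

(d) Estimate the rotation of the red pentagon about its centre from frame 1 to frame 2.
17° counter-clockwise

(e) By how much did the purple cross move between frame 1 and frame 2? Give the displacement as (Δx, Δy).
(0.2, 1.3)

The purple cross was at (2.1, 8.0) in frame 1 and (2.3, 9.3) in frame 2.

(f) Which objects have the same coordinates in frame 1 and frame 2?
the orange star, the red pentagon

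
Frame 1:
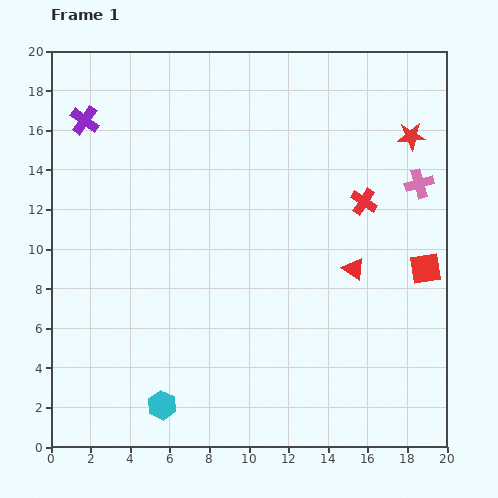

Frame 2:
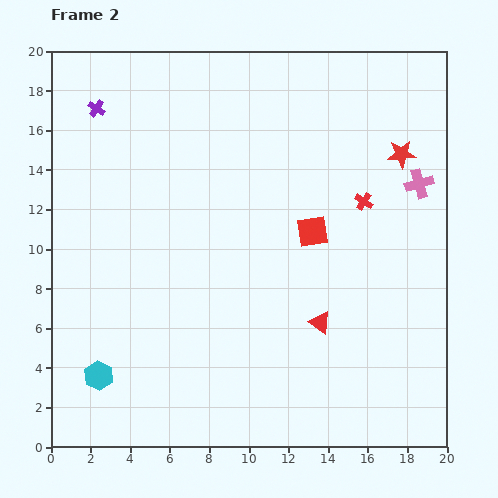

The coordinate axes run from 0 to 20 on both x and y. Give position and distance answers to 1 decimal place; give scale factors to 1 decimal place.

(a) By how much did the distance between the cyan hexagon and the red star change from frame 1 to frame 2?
+0.5

Distance in frame 1: 18.5. Distance in frame 2: 19.0.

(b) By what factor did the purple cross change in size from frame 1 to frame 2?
0.6×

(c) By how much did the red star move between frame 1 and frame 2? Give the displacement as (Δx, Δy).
(-0.5, -0.9)

The red star was at (18.2, 15.7) in frame 1 and (17.7, 14.8) in frame 2.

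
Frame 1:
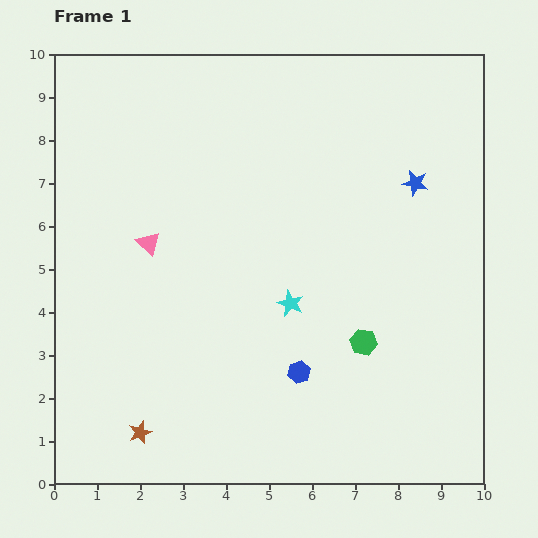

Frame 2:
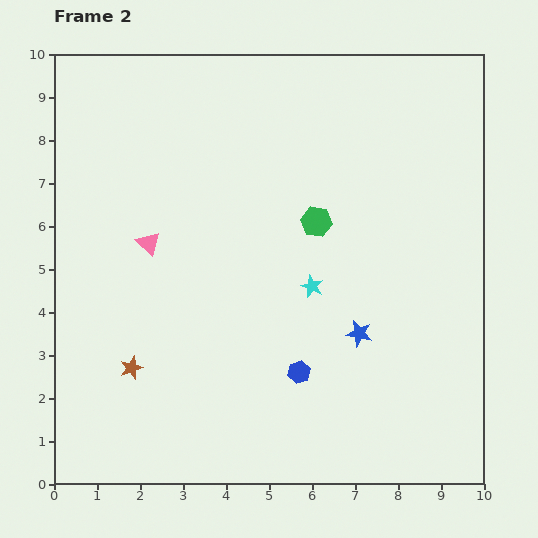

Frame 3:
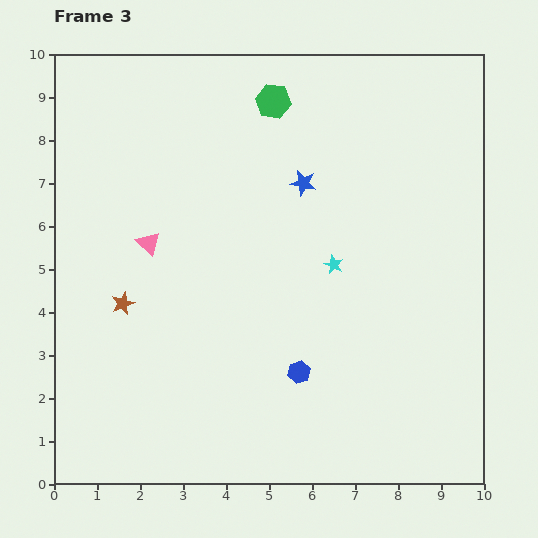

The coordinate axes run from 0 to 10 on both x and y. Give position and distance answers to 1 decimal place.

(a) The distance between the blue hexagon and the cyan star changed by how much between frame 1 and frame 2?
+0.4

Distance in frame 1: 1.6. Distance in frame 2: 2.0.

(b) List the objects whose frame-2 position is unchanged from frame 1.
the blue hexagon, the pink triangle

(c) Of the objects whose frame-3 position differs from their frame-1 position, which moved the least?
the cyan star

(moved 1.3)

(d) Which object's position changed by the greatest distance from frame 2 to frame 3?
the blue star

(moved 3.7; next 3.0)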